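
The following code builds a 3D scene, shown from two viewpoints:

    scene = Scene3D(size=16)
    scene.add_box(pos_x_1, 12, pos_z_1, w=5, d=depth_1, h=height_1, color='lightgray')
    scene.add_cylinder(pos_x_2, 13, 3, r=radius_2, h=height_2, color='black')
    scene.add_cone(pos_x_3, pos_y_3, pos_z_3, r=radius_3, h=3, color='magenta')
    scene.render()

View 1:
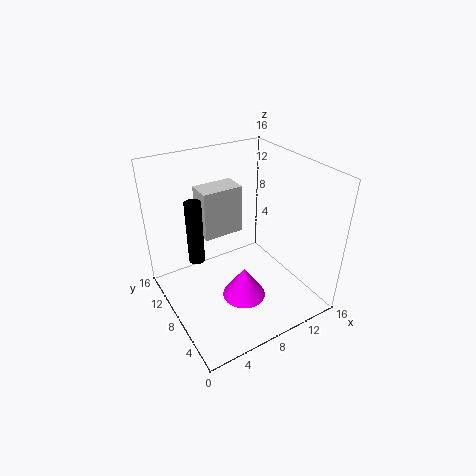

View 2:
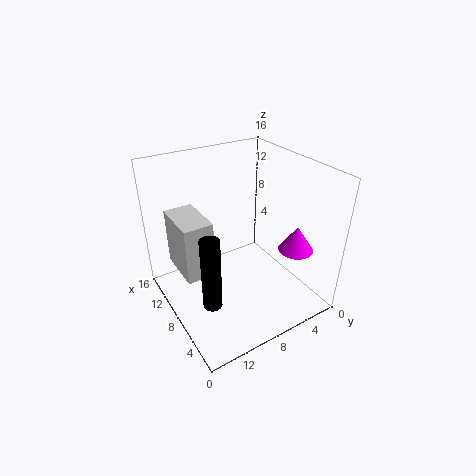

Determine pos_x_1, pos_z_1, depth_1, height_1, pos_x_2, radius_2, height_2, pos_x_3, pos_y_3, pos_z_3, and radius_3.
pos_x_1 = 6; pos_z_1 = 6; depth_1 = 3; height_1 = 6; pos_x_2 = 5; radius_2 = 1; height_2 = 8; pos_x_3 = 5; pos_y_3 = 2; pos_z_3 = 6; radius_3 = 2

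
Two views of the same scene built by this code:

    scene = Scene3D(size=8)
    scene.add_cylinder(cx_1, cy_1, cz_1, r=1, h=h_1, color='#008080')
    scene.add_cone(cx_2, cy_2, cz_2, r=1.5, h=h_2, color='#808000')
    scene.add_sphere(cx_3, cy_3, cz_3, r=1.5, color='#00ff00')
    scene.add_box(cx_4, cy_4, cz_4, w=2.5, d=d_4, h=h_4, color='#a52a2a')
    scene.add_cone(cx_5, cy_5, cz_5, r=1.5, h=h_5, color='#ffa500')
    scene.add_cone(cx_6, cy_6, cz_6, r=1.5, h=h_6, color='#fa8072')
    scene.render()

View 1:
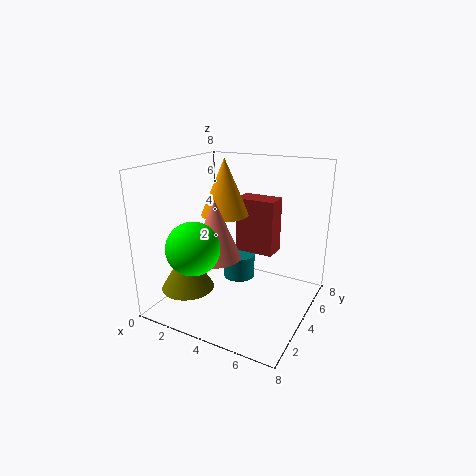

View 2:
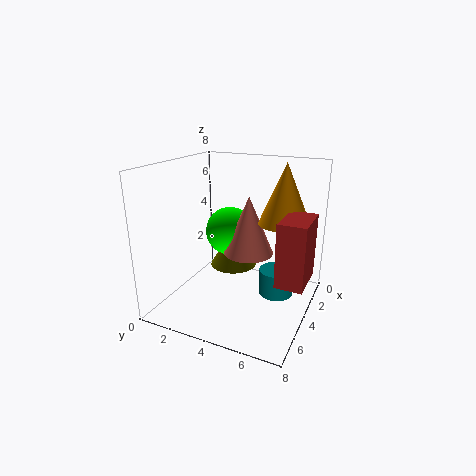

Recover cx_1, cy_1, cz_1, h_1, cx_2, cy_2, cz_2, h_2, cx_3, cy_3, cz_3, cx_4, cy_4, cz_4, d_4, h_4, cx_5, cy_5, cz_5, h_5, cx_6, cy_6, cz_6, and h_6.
cx_1 = 3
cy_1 = 6
cz_1 = 0.5
h_1 = 1.5
cx_2 = 1.5
cy_2 = 2.5
cz_2 = 1
h_2 = 2.5
cx_3 = 2
cy_3 = 2.5
cz_3 = 3.5
cx_4 = 2.5
cy_4 = 6.5
cz_4 = 2
d_4 = 1.5
h_4 = 3.5
cx_5 = 2
cy_5 = 6
cz_5 = 4.5
h_5 = 3.5
cx_6 = 2.5
cy_6 = 4
cz_6 = 2.5
h_6 = 3.5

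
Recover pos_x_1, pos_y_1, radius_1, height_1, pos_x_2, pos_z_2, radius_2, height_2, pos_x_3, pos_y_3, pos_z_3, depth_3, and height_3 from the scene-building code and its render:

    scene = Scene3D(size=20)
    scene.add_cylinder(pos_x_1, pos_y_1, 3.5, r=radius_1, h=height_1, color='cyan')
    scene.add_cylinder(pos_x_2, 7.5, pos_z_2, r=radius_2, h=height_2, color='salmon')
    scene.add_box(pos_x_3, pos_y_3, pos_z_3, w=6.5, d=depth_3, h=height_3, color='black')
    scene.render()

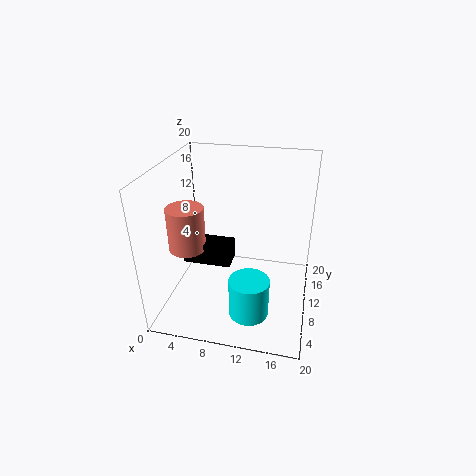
pos_x_1 = 13, pos_y_1 = 3, radius_1 = 2.5, height_1 = 5, pos_x_2 = 3.5, pos_z_2 = 9, radius_2 = 2.5, height_2 = 6, pos_x_3 = 3, pos_y_3 = 7, pos_z_3 = 7, depth_3 = 3, height_3 = 3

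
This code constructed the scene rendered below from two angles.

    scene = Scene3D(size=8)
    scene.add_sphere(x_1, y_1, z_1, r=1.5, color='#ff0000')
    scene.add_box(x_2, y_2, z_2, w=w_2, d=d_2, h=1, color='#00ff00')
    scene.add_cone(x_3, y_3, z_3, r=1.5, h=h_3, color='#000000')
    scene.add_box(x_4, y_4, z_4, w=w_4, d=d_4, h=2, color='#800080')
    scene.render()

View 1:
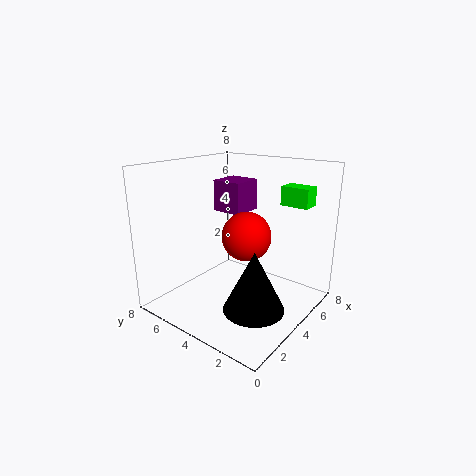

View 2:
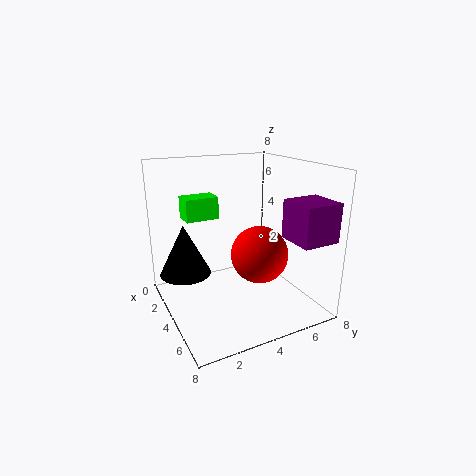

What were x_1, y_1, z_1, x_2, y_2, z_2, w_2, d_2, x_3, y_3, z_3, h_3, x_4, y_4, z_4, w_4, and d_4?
x_1 = 5.5; y_1 = 4.5; z_1 = 3.5; x_2 = 5; y_2 = 0.5; z_2 = 6; w_2 = 1; d_2 = 1.5; x_3 = 2; y_3 = 1.5; z_3 = 1.5; h_3 = 3; x_4 = 6; y_4 = 5.5; z_4 = 4.5; w_4 = 2; d_4 = 2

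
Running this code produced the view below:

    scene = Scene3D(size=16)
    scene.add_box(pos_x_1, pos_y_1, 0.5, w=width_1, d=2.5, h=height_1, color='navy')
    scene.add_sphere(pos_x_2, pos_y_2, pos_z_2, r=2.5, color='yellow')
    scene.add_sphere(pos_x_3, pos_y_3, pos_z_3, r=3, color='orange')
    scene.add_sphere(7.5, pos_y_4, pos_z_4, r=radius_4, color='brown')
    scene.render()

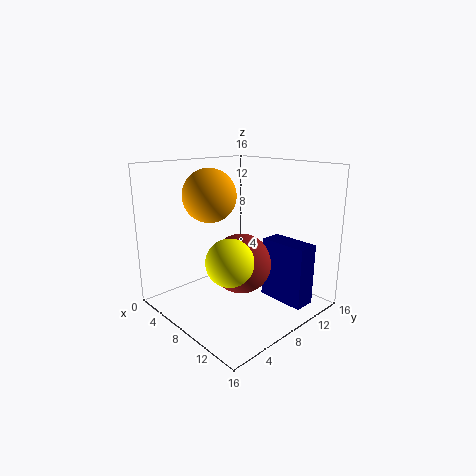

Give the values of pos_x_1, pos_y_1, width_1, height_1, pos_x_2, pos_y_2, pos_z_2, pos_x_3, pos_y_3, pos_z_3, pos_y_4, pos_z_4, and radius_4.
pos_x_1 = 9, pos_y_1 = 11, width_1 = 5.5, height_1 = 7, pos_x_2 = 10, pos_y_2 = 5, pos_z_2 = 6.5, pos_x_3 = 5, pos_y_3 = 6.5, pos_z_3 = 12.5, pos_y_4 = 9, pos_z_4 = 4.5, radius_4 = 3.5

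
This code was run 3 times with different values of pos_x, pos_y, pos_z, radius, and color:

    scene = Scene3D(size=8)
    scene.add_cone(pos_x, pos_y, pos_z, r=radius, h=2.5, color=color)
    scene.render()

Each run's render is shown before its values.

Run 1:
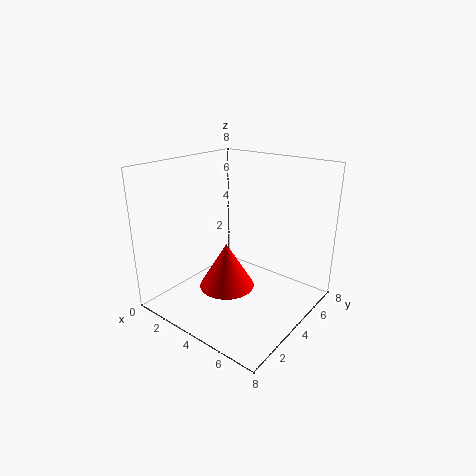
pos_x = 4, pos_y = 3, pos_z = 1.5, radius = 1.5, color = 'red'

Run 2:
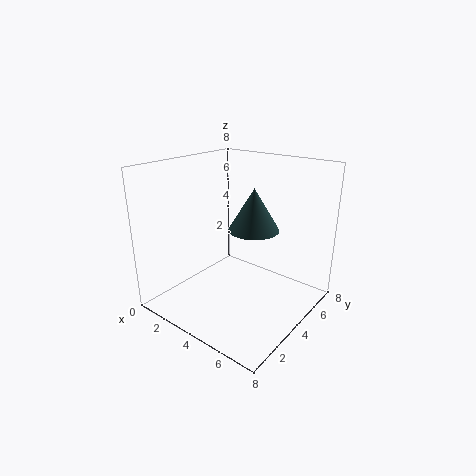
pos_x = 4, pos_y = 5.5, pos_z = 4, radius = 1.5, color = 'darkslategray'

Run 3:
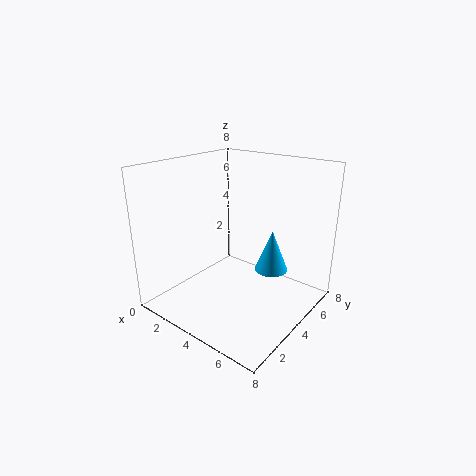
pos_x = 5, pos_y = 6, pos_z = 1.5, radius = 1, color = 'deepskyblue'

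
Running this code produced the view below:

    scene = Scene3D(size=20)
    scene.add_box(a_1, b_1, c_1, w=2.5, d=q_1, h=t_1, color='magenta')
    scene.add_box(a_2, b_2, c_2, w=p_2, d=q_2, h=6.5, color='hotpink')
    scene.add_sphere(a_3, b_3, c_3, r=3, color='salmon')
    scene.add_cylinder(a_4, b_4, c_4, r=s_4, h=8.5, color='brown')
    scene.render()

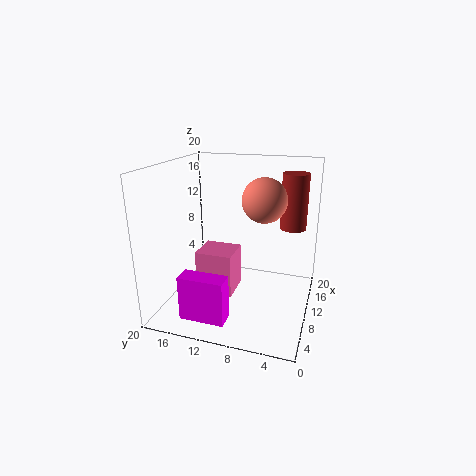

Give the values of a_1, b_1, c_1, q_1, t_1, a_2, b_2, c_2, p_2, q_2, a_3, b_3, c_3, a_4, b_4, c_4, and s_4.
a_1 = 2; b_1 = 9.5; c_1 = 1; q_1 = 6; t_1 = 6; a_2 = 9.5; b_2 = 11; c_2 = 0.5; p_2 = 5; q_2 = 5.5; a_3 = 10.5; b_3 = 6.5; c_3 = 15.5; a_4 = 17.5; b_4 = 3.5; c_4 = 9.5; s_4 = 2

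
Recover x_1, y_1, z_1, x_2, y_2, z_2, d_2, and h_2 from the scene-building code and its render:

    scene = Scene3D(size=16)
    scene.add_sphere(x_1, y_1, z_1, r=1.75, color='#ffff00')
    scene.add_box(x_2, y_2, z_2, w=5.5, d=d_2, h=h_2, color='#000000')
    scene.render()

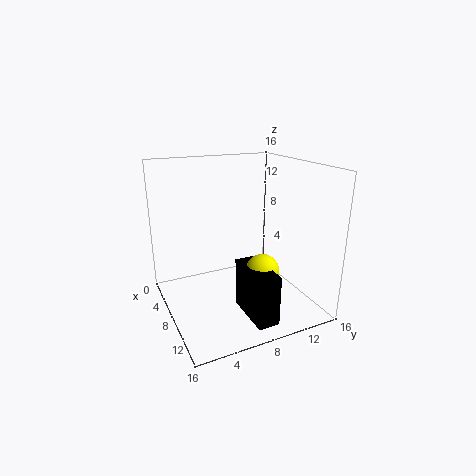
x_1 = 12.25
y_1 = 8.75
z_1 = 5.75
x_2 = 10
y_2 = 6.75
z_2 = 1.25
d_2 = 2.25
h_2 = 5.25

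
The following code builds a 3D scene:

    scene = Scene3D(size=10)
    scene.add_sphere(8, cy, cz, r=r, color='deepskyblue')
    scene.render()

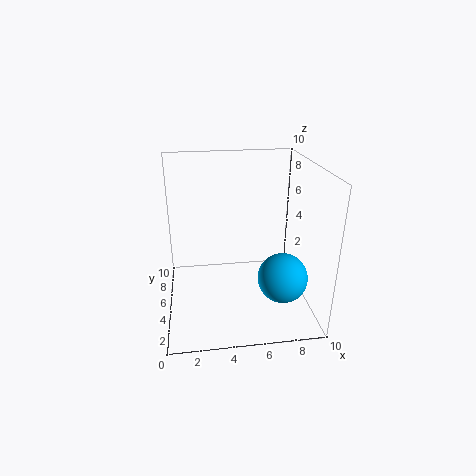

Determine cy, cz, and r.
cy = 3.75, cz = 2.25, r = 1.75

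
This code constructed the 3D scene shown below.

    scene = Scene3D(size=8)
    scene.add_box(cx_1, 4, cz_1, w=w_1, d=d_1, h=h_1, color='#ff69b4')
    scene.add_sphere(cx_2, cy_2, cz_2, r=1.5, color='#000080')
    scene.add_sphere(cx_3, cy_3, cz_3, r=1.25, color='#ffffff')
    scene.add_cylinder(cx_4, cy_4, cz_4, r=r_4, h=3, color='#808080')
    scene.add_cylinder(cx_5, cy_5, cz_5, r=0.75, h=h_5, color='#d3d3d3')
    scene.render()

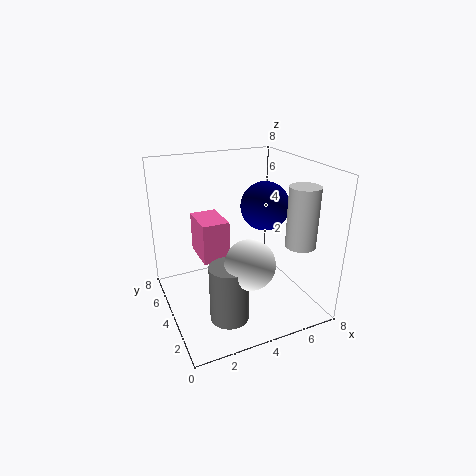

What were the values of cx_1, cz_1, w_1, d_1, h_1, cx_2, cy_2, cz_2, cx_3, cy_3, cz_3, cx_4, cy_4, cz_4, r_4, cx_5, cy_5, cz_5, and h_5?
cx_1 = 2
cz_1 = 2.75
w_1 = 1.5
d_1 = 2.25
h_1 = 2.25
cx_2 = 6.5
cy_2 = 5.5
cz_2 = 5
cx_3 = 3.5
cy_3 = 1.5
cz_3 = 3.75
cx_4 = 2.5
cy_4 = 1.75
cz_4 = 0.75
r_4 = 1
cx_5 = 6
cy_5 = 1
cz_5 = 4.5
h_5 = 3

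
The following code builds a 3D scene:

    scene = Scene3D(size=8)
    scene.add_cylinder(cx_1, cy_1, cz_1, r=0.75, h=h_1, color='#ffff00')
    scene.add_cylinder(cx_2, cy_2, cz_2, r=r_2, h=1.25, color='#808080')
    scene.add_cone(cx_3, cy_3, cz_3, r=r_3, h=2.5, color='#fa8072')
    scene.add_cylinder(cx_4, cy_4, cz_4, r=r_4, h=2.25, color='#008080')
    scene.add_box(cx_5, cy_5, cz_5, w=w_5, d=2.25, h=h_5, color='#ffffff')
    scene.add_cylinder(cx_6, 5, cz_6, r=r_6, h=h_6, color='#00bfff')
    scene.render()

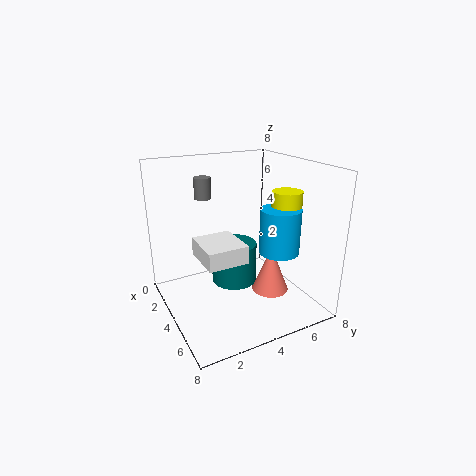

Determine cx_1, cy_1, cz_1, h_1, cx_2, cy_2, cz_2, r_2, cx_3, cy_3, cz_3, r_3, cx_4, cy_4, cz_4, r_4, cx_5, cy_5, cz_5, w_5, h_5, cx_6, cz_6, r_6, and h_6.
cx_1 = 6.25, cy_1 = 5.5, cz_1 = 4.25, h_1 = 2.75, cx_2 = 1.5, cy_2 = 3, cz_2 = 5.75, r_2 = 0.5, cx_3 = 5.5, cy_3 = 5.25, cz_3 = 1.25, r_3 = 1, cx_4 = 4, cy_4 = 3.75, cz_4 = 1.5, r_4 = 1.25, cx_5 = 2.75, cy_5 = 1.75, cz_5 = 3, w_5 = 2.5, h_5 = 1, cx_6 = 6.5, cz_6 = 4, r_6 = 1, h_6 = 2.25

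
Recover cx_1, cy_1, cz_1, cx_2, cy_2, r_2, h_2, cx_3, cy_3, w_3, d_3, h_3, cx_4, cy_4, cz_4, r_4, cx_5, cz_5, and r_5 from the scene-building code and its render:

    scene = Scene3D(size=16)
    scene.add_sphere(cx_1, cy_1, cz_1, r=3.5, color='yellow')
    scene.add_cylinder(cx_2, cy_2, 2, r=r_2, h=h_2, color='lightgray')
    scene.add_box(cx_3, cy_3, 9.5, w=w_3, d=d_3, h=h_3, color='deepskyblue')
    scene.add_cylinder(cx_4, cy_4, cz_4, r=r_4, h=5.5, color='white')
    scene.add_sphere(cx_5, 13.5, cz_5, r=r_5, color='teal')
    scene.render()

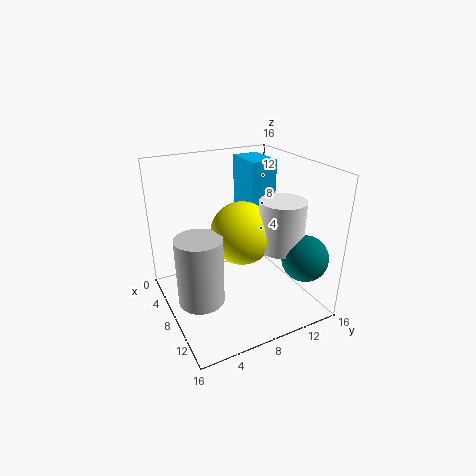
cx_1 = 8, cy_1 = 8.5, cz_1 = 8.5, cx_2 = 9, cy_2 = 3, r_2 = 2.5, h_2 = 7.5, cx_3 = 3, cy_3 = 10, w_3 = 4.5, d_3 = 3, h_3 = 6.5, cx_4 = 10.5, cy_4 = 12, cz_4 = 7, r_4 = 2.5, cx_5 = 13, cz_5 = 6.5, r_5 = 2.5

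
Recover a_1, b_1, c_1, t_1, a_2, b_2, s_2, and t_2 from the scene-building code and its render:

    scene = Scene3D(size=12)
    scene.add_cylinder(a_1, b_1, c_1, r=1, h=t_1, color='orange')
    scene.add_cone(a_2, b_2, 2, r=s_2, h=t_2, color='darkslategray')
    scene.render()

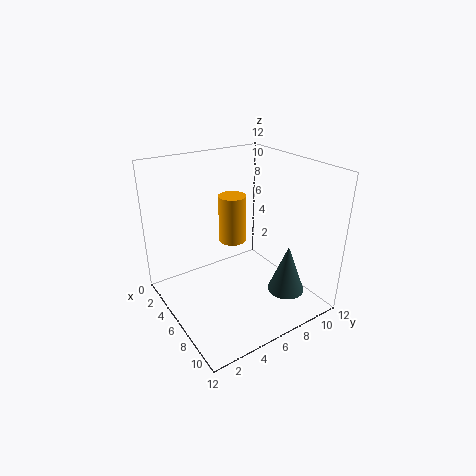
a_1 = 7.5; b_1 = 4.5; c_1 = 7; t_1 = 3.5; a_2 = 9.5; b_2 = 8.5; s_2 = 1.5; t_2 = 4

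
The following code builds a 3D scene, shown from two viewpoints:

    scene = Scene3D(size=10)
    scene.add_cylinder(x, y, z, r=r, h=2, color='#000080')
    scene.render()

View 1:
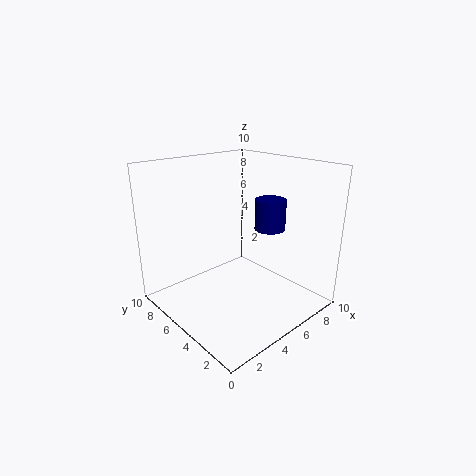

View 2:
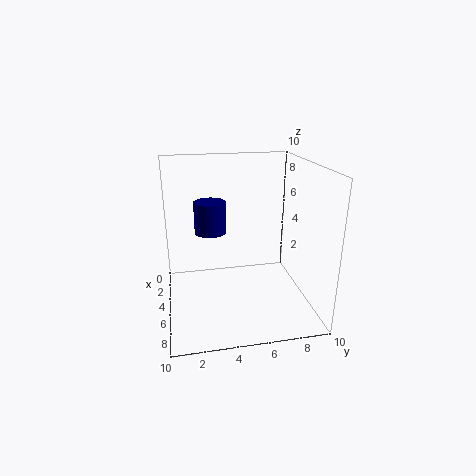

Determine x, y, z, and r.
x = 6
y = 3
z = 6
r = 1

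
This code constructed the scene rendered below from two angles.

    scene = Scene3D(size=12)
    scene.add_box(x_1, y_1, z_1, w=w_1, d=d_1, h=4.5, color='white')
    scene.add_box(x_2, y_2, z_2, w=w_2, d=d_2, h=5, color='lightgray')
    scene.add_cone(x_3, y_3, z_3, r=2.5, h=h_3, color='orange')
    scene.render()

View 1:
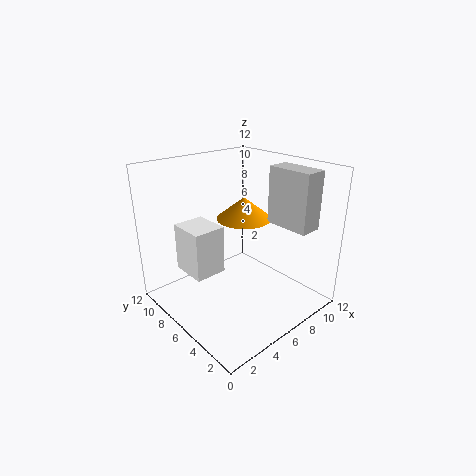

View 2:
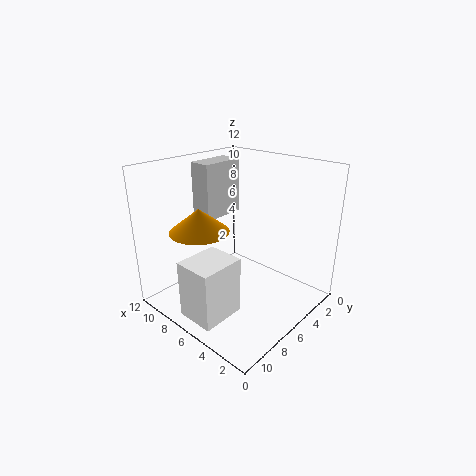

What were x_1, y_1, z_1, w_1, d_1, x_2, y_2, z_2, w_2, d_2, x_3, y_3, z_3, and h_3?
x_1 = 3.5; y_1 = 8.5; z_1 = 1.5; w_1 = 3; d_1 = 3.5; x_2 = 9.5; y_2 = 2; z_2 = 6.5; w_2 = 2; d_2 = 4; x_3 = 8.5; y_3 = 8; z_3 = 6.5; h_3 = 2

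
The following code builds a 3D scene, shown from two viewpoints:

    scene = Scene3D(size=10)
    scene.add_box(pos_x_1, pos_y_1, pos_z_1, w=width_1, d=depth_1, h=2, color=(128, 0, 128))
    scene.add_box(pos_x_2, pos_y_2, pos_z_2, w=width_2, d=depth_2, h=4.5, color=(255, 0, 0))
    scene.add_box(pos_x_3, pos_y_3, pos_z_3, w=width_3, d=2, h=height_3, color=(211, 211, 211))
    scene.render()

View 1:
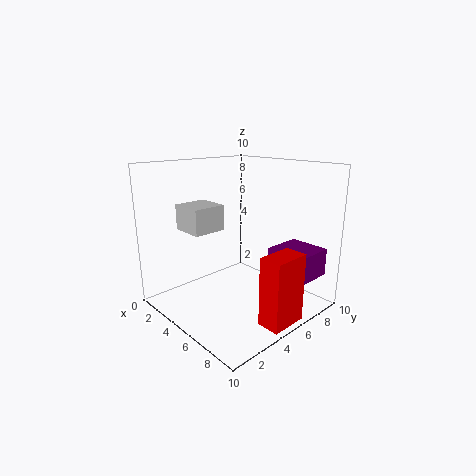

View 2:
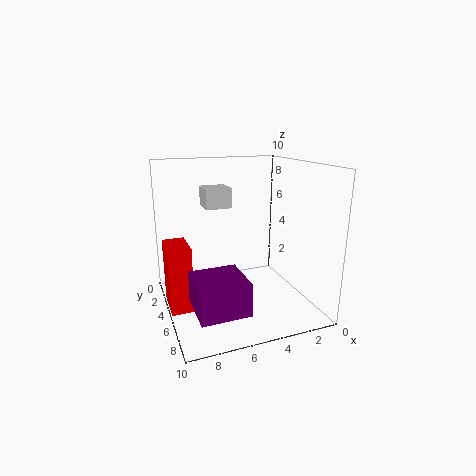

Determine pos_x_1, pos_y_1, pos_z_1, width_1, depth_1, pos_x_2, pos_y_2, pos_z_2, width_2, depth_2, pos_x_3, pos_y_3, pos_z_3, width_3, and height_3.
pos_x_1 = 6; pos_y_1 = 7; pos_z_1 = 2; width_1 = 3; depth_1 = 3; pos_x_2 = 8.5; pos_y_2 = 3.5; pos_z_2 = 0.5; width_2 = 1.5; depth_2 = 2.5; pos_x_3 = 4.5; pos_y_3 = 0.5; pos_z_3 = 6.5; width_3 = 2; height_3 = 1.5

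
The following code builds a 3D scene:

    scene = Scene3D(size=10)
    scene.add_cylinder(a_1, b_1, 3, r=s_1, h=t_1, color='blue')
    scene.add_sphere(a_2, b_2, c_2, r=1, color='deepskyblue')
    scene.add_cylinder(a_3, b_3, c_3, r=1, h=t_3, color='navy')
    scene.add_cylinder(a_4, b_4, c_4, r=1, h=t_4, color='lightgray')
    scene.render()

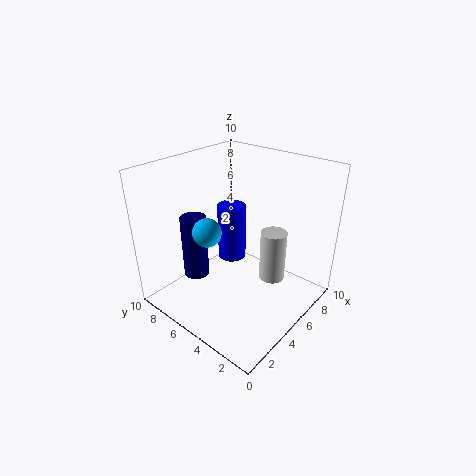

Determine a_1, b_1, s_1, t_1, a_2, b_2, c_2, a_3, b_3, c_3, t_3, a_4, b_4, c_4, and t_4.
a_1 = 5.5, b_1 = 6, s_1 = 1, t_1 = 4, a_2 = 3.5, b_2 = 6.5, c_2 = 5.5, a_3 = 4.5, b_3 = 9, c_3 = 0.5, t_3 = 5, a_4 = 8, b_4 = 4, c_4 = 0.5, t_4 = 4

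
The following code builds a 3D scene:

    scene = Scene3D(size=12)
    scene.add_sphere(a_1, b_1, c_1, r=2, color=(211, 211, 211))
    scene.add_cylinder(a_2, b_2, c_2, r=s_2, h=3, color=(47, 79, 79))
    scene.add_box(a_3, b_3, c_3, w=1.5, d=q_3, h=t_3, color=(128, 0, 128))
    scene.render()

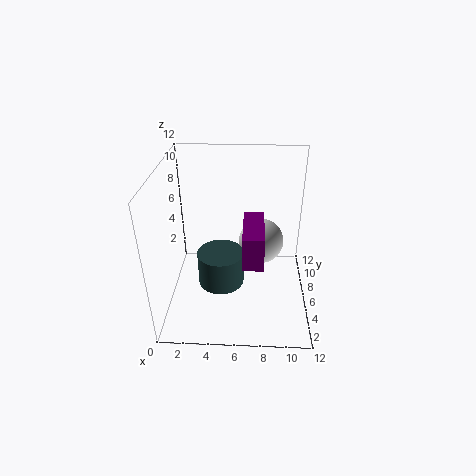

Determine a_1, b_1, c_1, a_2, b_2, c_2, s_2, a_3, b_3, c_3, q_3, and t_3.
a_1 = 8
b_1 = 8
c_1 = 4.5
a_2 = 4.5
b_2 = 6
c_2 = 1.5
s_2 = 2
a_3 = 6.5
b_3 = 1
c_3 = 6.5
q_3 = 4
t_3 = 2.5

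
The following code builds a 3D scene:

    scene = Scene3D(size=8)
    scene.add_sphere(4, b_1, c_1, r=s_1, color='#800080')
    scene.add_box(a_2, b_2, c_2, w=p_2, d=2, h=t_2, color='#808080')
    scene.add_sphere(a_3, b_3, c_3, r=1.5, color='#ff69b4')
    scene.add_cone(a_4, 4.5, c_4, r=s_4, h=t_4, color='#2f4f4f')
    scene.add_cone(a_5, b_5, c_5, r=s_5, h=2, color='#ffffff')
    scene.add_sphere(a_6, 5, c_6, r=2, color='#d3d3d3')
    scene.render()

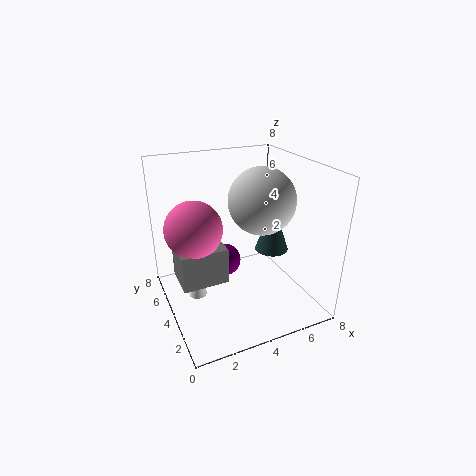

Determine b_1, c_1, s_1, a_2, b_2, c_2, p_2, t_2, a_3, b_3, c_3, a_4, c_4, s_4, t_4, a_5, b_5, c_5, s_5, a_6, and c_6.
b_1 = 6
c_1 = 1.5
s_1 = 1
a_2 = 0.5
b_2 = 3
c_2 = 2
p_2 = 2.5
t_2 = 2
a_3 = 1.5
b_3 = 4
c_3 = 5
a_4 = 6.5
c_4 = 2.5
s_4 = 1
t_4 = 3
a_5 = 1.5
b_5 = 4
c_5 = 1
s_5 = 0.5
a_6 = 6
c_6 = 5.5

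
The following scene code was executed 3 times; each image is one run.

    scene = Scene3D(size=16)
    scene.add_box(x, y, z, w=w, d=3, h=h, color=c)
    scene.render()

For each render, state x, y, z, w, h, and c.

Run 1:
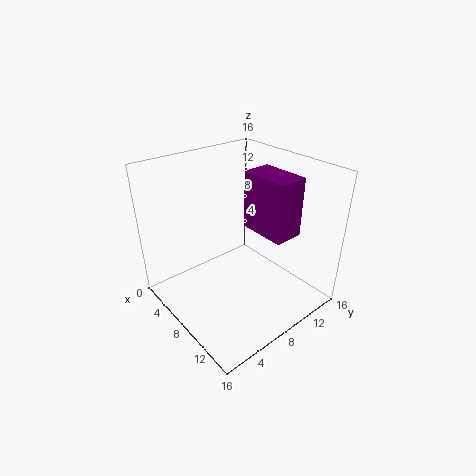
x = 9, y = 8, z = 10, w = 5, h = 6, c = 'purple'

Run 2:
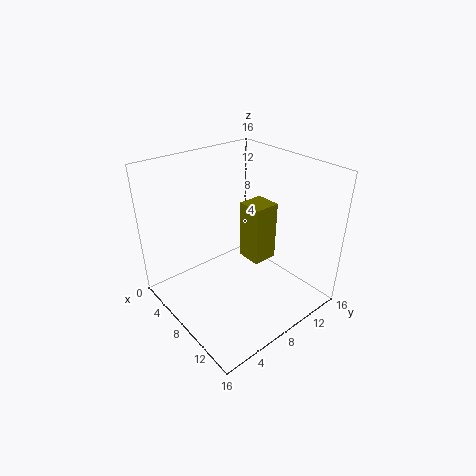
x = 6, y = 10, z = 4, w = 3, h = 7, c = 'olive'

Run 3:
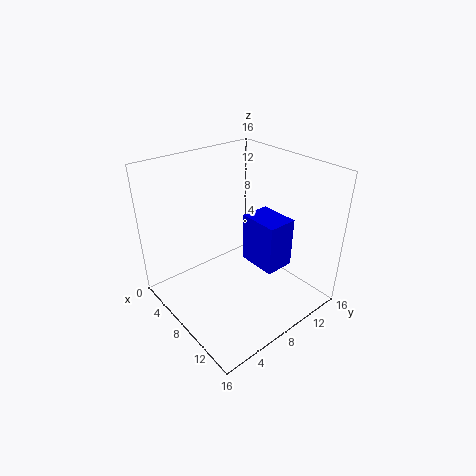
x = 10, y = 7, z = 7, w = 4, h = 5, c = 'blue'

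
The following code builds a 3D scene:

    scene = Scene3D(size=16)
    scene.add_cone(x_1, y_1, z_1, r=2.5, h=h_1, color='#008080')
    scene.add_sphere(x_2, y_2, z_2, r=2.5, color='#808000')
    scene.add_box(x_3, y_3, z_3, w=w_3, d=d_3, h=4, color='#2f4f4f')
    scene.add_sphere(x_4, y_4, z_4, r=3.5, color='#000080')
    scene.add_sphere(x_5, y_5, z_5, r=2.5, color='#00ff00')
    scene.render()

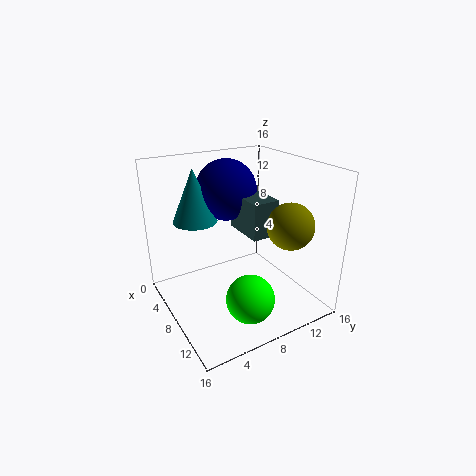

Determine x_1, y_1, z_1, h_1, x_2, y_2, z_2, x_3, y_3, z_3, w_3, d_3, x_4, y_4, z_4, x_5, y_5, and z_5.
x_1 = 4.5
y_1 = 4.5
z_1 = 9.5
h_1 = 6
x_2 = 12
y_2 = 12
z_2 = 10
x_3 = 5.5
y_3 = 8.5
z_3 = 8.5
w_3 = 5
d_3 = 3
x_4 = 4.5
y_4 = 8.5
z_4 = 12.5
x_5 = 13
y_5 = 6.5
z_5 = 3.5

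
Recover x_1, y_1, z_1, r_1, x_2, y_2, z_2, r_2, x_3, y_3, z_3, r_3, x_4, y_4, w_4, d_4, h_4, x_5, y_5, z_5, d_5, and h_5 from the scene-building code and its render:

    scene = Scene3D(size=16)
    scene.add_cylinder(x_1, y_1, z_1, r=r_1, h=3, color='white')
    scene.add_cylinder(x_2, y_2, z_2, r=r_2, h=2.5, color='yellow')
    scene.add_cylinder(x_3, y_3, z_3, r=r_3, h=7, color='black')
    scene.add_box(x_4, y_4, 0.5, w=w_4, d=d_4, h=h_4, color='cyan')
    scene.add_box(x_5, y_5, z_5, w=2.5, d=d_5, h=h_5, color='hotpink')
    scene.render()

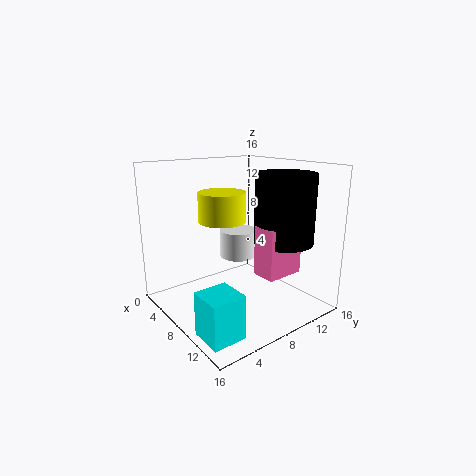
x_1 = 8
y_1 = 8
z_1 = 6
r_1 = 2
x_2 = 13
y_2 = 2.5
z_2 = 12
r_2 = 2
x_3 = 13
y_3 = 10
z_3 = 8.5
r_3 = 3
x_4 = 11
y_4 = 0.5
w_4 = 3.5
d_4 = 3.5
h_4 = 4.5
x_5 = 12
y_5 = 7
z_5 = 5.5
d_5 = 4
h_5 = 5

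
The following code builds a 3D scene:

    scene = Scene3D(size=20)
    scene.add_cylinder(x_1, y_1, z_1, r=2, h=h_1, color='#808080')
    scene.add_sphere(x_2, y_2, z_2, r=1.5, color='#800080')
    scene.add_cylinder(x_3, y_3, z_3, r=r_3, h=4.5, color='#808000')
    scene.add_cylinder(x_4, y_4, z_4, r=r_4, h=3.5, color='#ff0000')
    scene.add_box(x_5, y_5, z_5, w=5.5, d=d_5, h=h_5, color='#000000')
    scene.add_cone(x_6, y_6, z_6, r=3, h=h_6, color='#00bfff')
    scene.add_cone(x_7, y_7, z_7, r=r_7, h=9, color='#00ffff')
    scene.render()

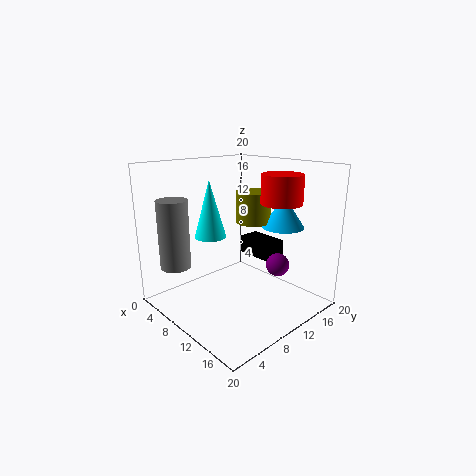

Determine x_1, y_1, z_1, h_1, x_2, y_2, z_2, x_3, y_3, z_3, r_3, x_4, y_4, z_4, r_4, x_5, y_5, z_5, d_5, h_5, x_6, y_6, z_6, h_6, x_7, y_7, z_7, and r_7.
x_1 = 6.5
y_1 = 2
z_1 = 7
h_1 = 9
x_2 = 16
y_2 = 11.5
z_2 = 7.5
x_3 = 9.5
y_3 = 13.5
z_3 = 11.5
r_3 = 2.5
x_4 = 17
y_4 = 10.5
z_4 = 16
r_4 = 2.5
x_5 = 8.5
y_5 = 12
z_5 = 7
d_5 = 3
h_5 = 2.5
x_6 = 13
y_6 = 16
z_6 = 11
h_6 = 4.5
x_7 = 2.5
y_7 = 11
z_7 = 8
r_7 = 2.5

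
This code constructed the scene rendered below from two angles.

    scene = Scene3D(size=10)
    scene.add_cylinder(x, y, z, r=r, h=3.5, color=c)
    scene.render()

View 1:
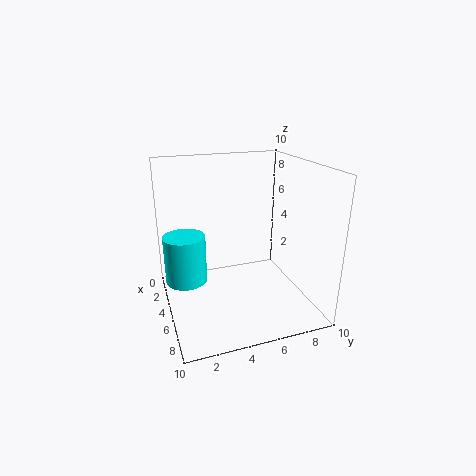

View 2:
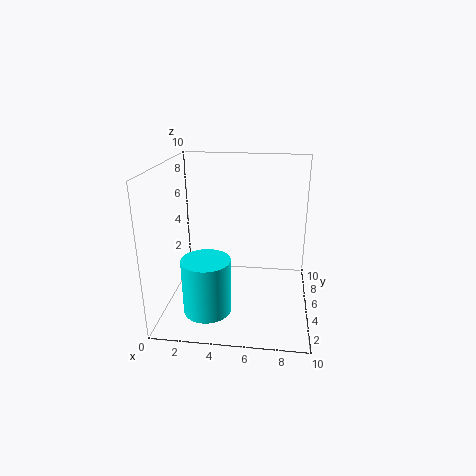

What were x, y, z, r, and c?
x = 3.5, y = 1.5, z = 1.5, r = 1.5, c = 'cyan'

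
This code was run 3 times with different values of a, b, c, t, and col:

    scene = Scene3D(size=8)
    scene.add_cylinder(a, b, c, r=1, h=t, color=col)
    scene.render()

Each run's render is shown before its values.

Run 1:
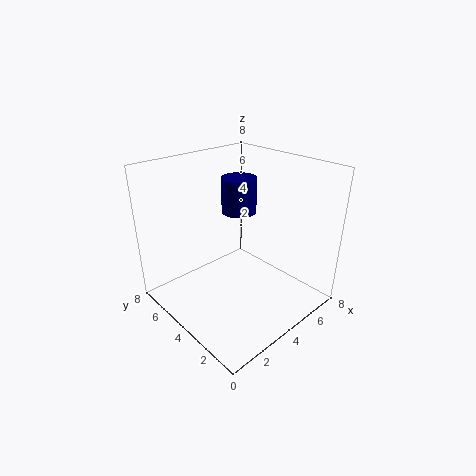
a = 5
b = 5
c = 5
t = 2
col = 'navy'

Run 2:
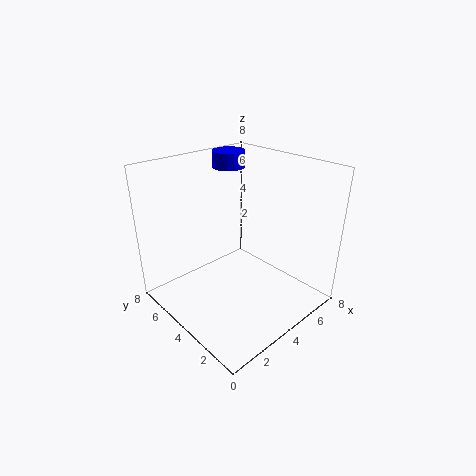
a = 6
b = 7
c = 7
t = 1
col = 'blue'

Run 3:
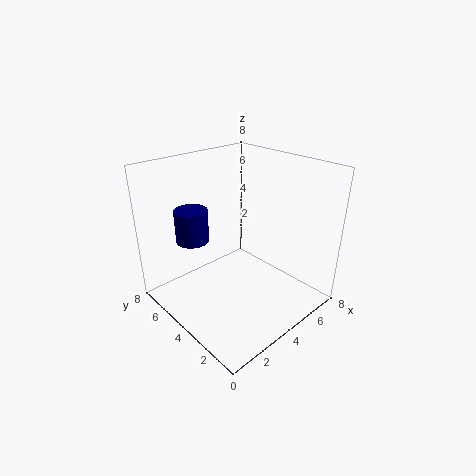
a = 3
b = 7
c = 3
t = 2
col = 'navy'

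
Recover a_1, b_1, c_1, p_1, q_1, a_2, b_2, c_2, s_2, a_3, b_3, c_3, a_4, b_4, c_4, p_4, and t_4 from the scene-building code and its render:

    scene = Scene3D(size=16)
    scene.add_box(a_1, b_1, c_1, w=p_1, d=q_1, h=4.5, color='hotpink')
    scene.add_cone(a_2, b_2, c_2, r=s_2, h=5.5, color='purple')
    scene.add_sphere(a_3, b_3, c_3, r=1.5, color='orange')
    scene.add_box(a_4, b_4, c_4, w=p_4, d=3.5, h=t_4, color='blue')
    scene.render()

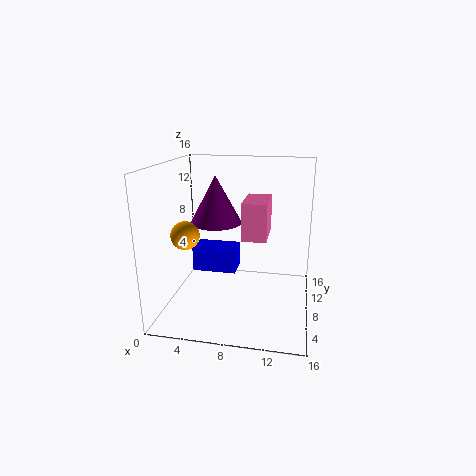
a_1 = 8, b_1 = 9.5, c_1 = 7, p_1 = 3, q_1 = 5.5, a_2 = 5, b_2 = 10, c_2 = 9, s_2 = 3, a_3 = 3, b_3 = 5, c_3 = 9, a_4 = 1.5, b_4 = 11, c_4 = 2, p_4 = 5.5, t_4 = 3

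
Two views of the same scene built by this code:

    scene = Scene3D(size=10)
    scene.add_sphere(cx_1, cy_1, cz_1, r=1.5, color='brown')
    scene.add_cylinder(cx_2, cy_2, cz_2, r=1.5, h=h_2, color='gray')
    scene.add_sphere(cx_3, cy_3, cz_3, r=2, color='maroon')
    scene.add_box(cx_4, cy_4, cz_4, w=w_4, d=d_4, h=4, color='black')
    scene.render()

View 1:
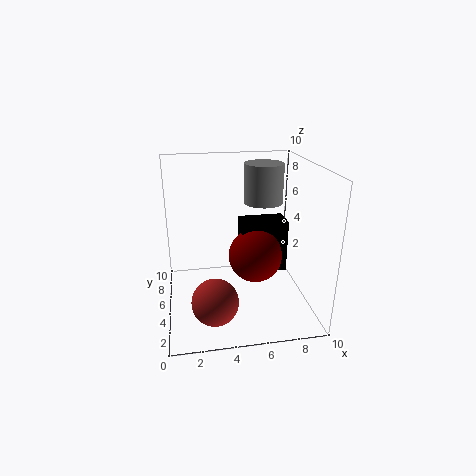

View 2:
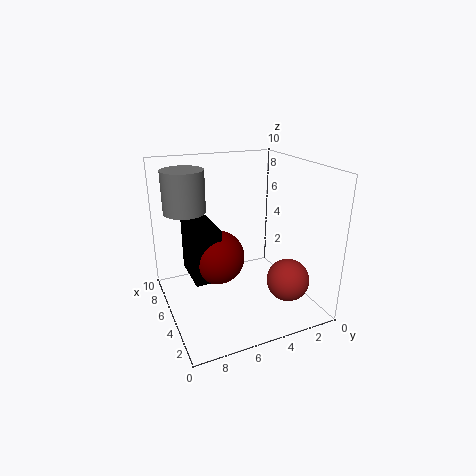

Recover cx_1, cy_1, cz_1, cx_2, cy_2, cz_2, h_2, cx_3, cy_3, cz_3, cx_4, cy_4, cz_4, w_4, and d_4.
cx_1 = 3, cy_1 = 2, cz_1 = 2, cx_2 = 7.5, cy_2 = 8, cz_2 = 6.5, h_2 = 3, cx_3 = 6.5, cy_3 = 6, cz_3 = 3, cx_4 = 5.5, cy_4 = 6, cz_4 = 1.5, w_4 = 3.5, d_4 = 2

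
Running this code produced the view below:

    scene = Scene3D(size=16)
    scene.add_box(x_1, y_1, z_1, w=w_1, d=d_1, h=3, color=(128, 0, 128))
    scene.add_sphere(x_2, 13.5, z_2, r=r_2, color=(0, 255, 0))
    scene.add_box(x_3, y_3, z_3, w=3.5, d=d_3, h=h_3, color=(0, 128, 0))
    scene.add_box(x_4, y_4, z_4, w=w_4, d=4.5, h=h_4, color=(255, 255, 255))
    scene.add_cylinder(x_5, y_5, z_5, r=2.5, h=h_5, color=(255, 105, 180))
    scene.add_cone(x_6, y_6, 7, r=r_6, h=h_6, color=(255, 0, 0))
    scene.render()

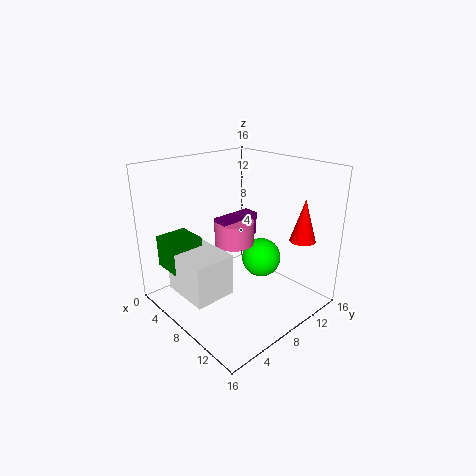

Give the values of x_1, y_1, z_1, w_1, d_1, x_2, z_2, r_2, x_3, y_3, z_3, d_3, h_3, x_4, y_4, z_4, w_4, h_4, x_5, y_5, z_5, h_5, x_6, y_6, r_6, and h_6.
x_1 = 2.5
y_1 = 9
z_1 = 5.5
w_1 = 2
d_1 = 5.5
x_2 = 6.5
z_2 = 3
r_2 = 2.5
x_3 = 2.5
y_3 = 1
z_3 = 5
d_3 = 3.5
h_3 = 3.5
x_4 = 4.5
y_4 = 1
z_4 = 3
w_4 = 5.5
h_4 = 4.5
x_5 = 4
y_5 = 11
z_5 = 5
h_5 = 3
x_6 = 12
y_6 = 14.5
r_6 = 1.5
h_6 = 5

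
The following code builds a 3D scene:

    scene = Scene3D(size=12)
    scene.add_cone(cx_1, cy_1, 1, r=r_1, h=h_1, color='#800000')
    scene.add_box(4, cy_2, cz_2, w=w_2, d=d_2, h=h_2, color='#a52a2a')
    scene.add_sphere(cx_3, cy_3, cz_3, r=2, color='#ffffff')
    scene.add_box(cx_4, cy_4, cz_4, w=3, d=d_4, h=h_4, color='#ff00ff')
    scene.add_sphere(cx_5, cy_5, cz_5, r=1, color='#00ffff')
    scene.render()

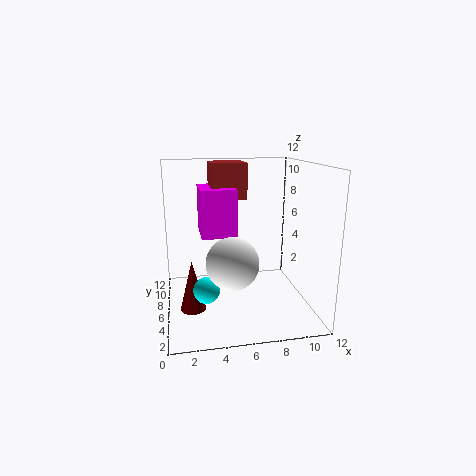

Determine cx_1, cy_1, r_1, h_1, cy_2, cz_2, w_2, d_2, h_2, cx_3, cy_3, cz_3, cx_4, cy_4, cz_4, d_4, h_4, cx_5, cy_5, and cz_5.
cx_1 = 2
cy_1 = 4
r_1 = 1
h_1 = 4
cy_2 = 7
cz_2 = 9
w_2 = 3
d_2 = 3
h_2 = 3
cx_3 = 5
cy_3 = 3
cz_3 = 5
cx_4 = 3
cy_4 = 6
cz_4 = 6
d_4 = 4
h_4 = 4
cx_5 = 3
cy_5 = 3
cz_5 = 3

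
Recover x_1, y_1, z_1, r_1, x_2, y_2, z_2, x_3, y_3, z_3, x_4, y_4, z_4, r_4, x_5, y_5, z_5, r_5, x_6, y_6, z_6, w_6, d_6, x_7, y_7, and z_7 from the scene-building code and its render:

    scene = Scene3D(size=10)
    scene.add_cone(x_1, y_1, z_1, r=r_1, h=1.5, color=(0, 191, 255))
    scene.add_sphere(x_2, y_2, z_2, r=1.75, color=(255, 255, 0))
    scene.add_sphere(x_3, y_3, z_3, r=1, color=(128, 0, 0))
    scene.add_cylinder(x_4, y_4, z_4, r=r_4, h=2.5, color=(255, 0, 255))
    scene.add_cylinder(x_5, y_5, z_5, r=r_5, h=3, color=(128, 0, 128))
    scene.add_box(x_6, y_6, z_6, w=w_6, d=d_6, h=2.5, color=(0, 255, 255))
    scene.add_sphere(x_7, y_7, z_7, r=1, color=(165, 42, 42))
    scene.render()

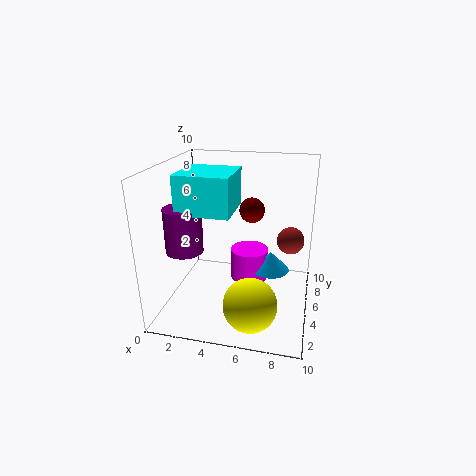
x_1 = 7
y_1 = 7.75
z_1 = 1.25
r_1 = 1.5
x_2 = 6.5
y_2 = 2
z_2 = 1.75
x_3 = 5.25
y_3 = 8.75
z_3 = 5.75
x_4 = 5.25
y_4 = 8
z_4 = 0.25
r_4 = 1.5
x_5 = 1.75
y_5 = 3.25
z_5 = 4.5
r_5 = 1.25
x_6 = 1.5
y_6 = 2.5
z_6 = 7.25
w_6 = 3.5
d_6 = 3.5
x_7 = 8.5
y_7 = 7
z_7 = 4.25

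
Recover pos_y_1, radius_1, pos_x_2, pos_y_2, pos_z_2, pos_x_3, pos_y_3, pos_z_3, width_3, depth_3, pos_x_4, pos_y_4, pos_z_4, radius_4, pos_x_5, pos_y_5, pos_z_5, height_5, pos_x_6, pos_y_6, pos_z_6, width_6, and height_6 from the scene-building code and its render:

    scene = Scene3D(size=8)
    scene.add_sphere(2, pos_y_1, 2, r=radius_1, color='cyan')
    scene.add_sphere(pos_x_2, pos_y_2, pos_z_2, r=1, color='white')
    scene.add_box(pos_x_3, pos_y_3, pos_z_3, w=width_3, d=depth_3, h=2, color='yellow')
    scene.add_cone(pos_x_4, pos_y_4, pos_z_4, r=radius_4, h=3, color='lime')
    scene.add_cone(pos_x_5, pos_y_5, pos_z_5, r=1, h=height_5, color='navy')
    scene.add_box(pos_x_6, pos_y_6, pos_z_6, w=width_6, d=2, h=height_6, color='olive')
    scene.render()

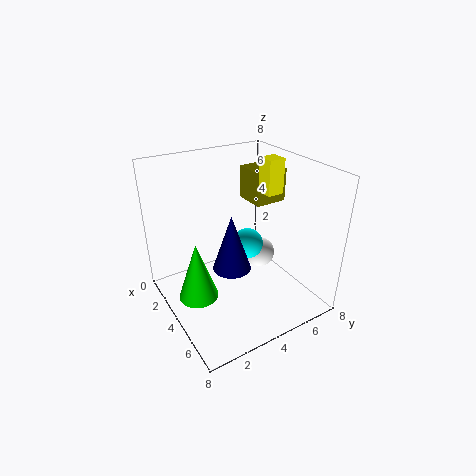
pos_y_1 = 6, radius_1 = 1, pos_x_2 = 2, pos_y_2 = 7, pos_z_2 = 1, pos_x_3 = 3, pos_y_3 = 6, pos_z_3 = 6, width_3 = 1, depth_3 = 1, pos_x_4 = 5, pos_y_4 = 1, pos_z_4 = 2, radius_4 = 1, pos_x_5 = 5, pos_y_5 = 3, pos_z_5 = 3, height_5 = 3, pos_x_6 = 1, pos_y_6 = 6, pos_z_6 = 5, width_6 = 2, height_6 = 2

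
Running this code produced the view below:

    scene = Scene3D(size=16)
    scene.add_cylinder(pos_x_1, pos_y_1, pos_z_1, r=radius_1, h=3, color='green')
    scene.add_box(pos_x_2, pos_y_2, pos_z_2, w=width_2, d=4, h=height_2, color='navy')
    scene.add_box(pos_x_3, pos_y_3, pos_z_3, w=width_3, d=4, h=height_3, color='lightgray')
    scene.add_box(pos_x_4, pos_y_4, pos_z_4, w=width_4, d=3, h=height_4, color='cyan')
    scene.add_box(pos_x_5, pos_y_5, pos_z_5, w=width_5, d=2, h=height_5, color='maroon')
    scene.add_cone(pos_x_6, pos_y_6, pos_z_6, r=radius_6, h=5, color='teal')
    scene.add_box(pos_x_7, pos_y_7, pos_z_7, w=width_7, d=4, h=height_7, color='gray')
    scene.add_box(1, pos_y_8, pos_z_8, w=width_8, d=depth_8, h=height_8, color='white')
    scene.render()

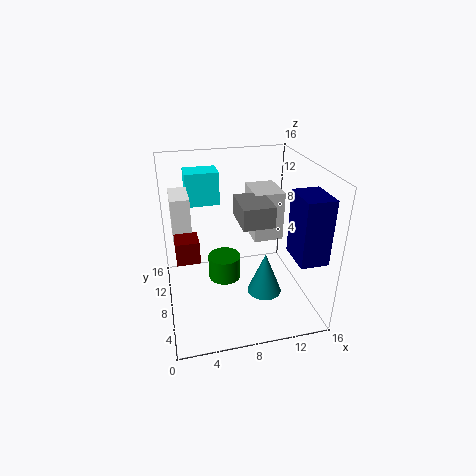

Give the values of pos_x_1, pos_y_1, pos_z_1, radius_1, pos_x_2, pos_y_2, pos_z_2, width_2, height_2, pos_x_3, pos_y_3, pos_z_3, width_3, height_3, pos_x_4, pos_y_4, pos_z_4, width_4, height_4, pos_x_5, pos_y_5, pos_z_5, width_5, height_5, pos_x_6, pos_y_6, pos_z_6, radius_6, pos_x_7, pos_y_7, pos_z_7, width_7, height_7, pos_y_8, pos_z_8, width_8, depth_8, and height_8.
pos_x_1 = 7; pos_y_1 = 11; pos_z_1 = 1; radius_1 = 2; pos_x_2 = 13; pos_y_2 = 2; pos_z_2 = 7; width_2 = 3; height_2 = 7; pos_x_3 = 9; pos_y_3 = 5; pos_z_3 = 9; width_3 = 3; height_3 = 5; pos_x_4 = 3; pos_y_4 = 13; pos_z_4 = 10; width_4 = 4; height_4 = 4; pos_x_5 = 1; pos_y_5 = 1; pos_z_5 = 10; width_5 = 2; height_5 = 2; pos_x_6 = 11; pos_y_6 = 7; pos_z_6 = 1; radius_6 = 2; pos_x_7 = 7; pos_y_7 = 2; pos_z_7 = 12; width_7 = 3; height_7 = 2; pos_y_8 = 8; pos_z_8 = 8; width_8 = 2; depth_8 = 4; height_8 = 5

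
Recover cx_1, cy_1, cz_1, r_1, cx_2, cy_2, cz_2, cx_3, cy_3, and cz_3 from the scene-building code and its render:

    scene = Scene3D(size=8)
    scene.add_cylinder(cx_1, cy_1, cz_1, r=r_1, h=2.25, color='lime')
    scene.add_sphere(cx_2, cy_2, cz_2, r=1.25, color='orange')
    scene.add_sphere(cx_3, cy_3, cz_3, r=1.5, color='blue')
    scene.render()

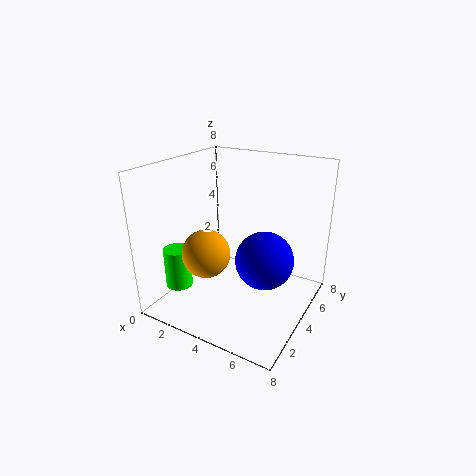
cx_1 = 1.25; cy_1 = 2; cz_1 = 1.25; r_1 = 0.75; cx_2 = 3.25; cy_2 = 2; cz_2 = 3.75; cx_3 = 6; cy_3 = 3.25; cz_3 = 3.5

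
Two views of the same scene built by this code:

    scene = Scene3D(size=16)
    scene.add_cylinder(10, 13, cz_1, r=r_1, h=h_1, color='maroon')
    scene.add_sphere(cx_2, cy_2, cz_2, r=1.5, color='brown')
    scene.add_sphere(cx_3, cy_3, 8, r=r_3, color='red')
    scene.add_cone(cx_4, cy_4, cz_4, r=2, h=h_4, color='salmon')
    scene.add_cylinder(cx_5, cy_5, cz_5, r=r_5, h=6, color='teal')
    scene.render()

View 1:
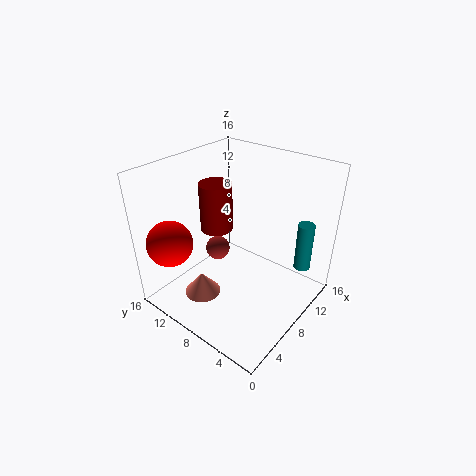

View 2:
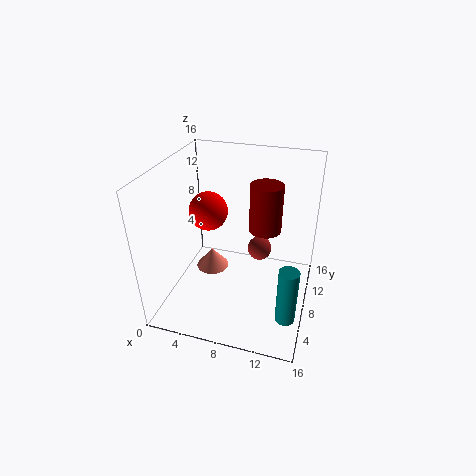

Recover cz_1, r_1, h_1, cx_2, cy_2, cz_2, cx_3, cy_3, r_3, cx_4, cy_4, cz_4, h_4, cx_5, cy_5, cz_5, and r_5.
cz_1 = 6.5
r_1 = 2
h_1 = 6
cx_2 = 9.5
cy_2 = 12.5
cz_2 = 4
cx_3 = 2.5
cy_3 = 13
r_3 = 2.5
cx_4 = 4
cy_4 = 10
cz_4 = 2
h_4 = 2.5
cx_5 = 14.5
cy_5 = 3
cz_5 = 2.5
r_5 = 1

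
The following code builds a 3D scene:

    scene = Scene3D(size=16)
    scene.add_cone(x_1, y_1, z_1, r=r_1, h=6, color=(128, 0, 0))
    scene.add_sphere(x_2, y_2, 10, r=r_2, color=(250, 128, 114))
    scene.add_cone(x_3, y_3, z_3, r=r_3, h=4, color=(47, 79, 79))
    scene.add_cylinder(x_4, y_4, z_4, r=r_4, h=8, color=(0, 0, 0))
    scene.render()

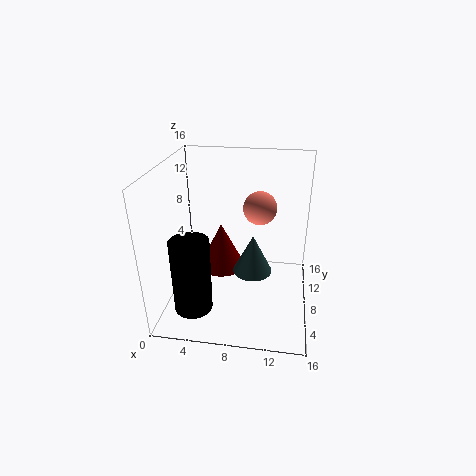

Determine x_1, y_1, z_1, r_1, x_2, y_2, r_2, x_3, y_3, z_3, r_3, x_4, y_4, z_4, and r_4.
x_1 = 5
y_1 = 13
z_1 = 1
r_1 = 3
x_2 = 10
y_2 = 12
r_2 = 2
x_3 = 10
y_3 = 5
z_3 = 6
r_3 = 2
x_4 = 4
y_4 = 3
z_4 = 2
r_4 = 2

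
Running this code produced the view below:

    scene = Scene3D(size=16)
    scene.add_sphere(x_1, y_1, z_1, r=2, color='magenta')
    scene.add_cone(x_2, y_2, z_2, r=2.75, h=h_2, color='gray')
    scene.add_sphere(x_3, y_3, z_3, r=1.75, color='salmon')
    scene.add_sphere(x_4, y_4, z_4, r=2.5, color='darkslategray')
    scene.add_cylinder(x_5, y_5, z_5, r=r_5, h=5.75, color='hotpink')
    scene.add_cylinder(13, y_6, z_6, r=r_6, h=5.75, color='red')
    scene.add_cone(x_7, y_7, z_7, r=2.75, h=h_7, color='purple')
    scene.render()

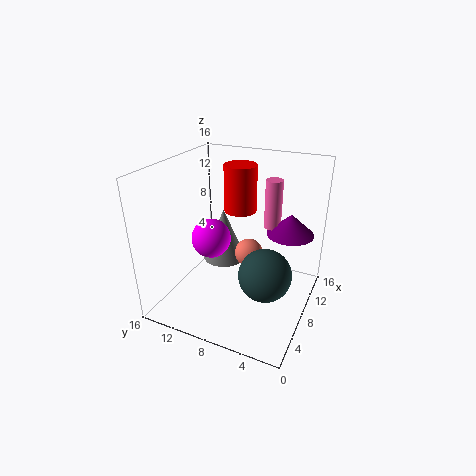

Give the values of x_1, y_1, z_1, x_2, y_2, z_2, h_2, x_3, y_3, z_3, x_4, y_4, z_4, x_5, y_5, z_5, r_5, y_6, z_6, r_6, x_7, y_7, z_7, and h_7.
x_1 = 4.75
y_1 = 9.5
z_1 = 9.25
x_2 = 12.25
y_2 = 12
z_2 = 2.25
h_2 = 6.75
x_3 = 11.75
y_3 = 8.25
z_3 = 4
x_4 = 3.25
y_4 = 3
z_4 = 7.5
x_5 = 12.25
y_5 = 5.5
z_5 = 8
r_5 = 1
y_6 = 10
z_6 = 9
r_6 = 2
x_7 = 12.25
y_7 = 3.25
z_7 = 7.5
h_7 = 2.5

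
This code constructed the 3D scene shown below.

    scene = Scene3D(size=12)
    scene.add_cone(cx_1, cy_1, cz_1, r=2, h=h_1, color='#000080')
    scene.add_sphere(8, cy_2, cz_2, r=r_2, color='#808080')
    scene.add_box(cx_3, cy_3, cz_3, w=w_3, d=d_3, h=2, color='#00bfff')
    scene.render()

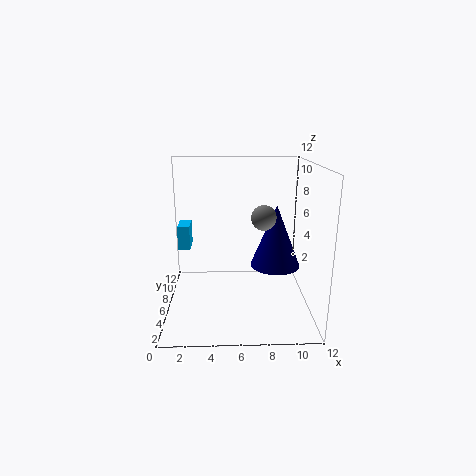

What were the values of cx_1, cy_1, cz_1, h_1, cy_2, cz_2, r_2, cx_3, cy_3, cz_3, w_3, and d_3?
cx_1 = 9; cy_1 = 5; cz_1 = 4; h_1 = 5; cy_2 = 5; cz_2 = 8; r_2 = 1; cx_3 = 1; cy_3 = 6; cz_3 = 5; w_3 = 1; d_3 = 2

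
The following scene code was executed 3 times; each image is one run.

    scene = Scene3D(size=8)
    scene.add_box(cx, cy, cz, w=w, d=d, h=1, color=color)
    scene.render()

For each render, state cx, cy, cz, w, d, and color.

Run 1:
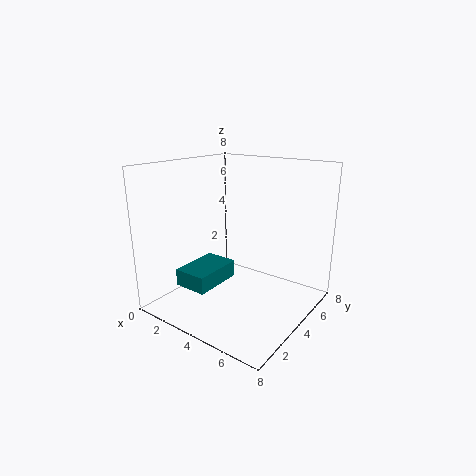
cx = 1, cy = 2, cz = 1, w = 2, d = 3, color = 'teal'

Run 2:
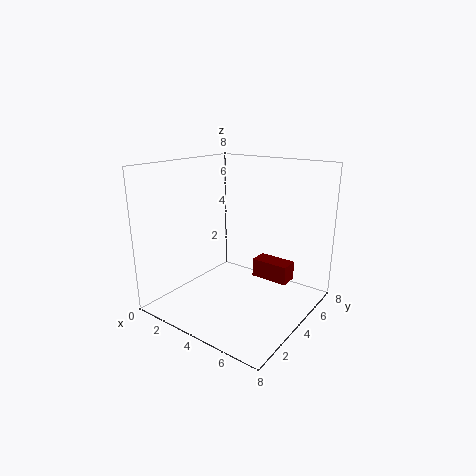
cx = 5, cy = 4, cz = 2, w = 2, d = 1, color = 'maroon'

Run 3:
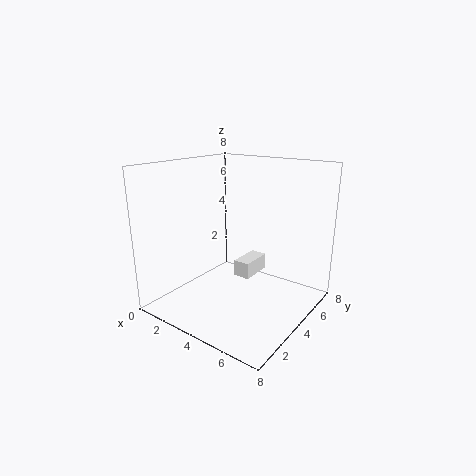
cx = 3, cy = 5, cz = 1, w = 1, d = 2, color = 'white'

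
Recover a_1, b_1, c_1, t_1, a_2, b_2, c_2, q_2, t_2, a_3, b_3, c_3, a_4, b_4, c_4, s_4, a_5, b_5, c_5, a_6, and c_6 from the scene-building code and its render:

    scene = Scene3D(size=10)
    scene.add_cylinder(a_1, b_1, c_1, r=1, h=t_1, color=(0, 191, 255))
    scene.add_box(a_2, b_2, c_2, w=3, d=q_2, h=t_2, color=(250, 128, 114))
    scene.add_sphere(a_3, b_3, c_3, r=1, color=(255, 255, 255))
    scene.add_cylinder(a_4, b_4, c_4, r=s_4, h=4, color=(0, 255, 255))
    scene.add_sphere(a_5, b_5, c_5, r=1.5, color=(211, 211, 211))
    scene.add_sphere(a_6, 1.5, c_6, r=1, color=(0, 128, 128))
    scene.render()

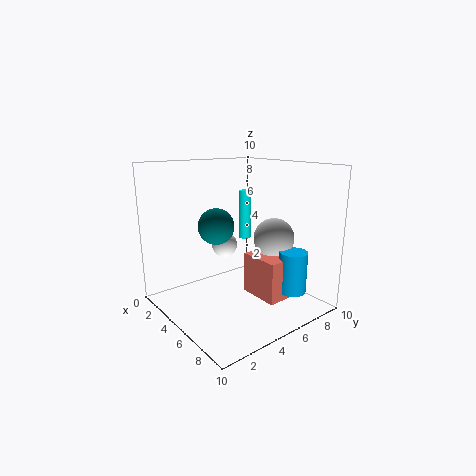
a_1 = 7.5, b_1 = 8, c_1 = 1, t_1 = 3, a_2 = 4.5, b_2 = 6, c_2 = 0.5, q_2 = 3, t_2 = 3, a_3 = 2, b_3 = 6, c_3 = 3.5, a_4 = 1.5, b_4 = 8.5, c_4 = 3.5, s_4 = 0.5, a_5 = 5.5, b_5 = 8, c_5 = 4.5, a_6 = 7.5, c_6 = 7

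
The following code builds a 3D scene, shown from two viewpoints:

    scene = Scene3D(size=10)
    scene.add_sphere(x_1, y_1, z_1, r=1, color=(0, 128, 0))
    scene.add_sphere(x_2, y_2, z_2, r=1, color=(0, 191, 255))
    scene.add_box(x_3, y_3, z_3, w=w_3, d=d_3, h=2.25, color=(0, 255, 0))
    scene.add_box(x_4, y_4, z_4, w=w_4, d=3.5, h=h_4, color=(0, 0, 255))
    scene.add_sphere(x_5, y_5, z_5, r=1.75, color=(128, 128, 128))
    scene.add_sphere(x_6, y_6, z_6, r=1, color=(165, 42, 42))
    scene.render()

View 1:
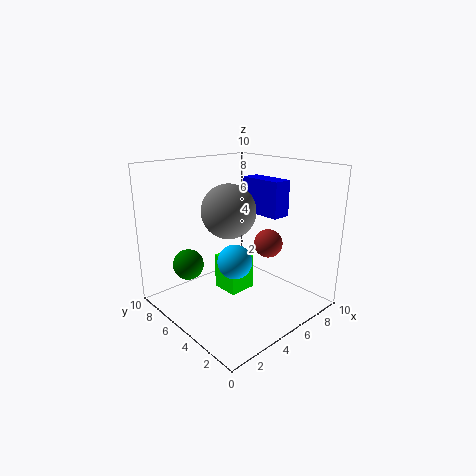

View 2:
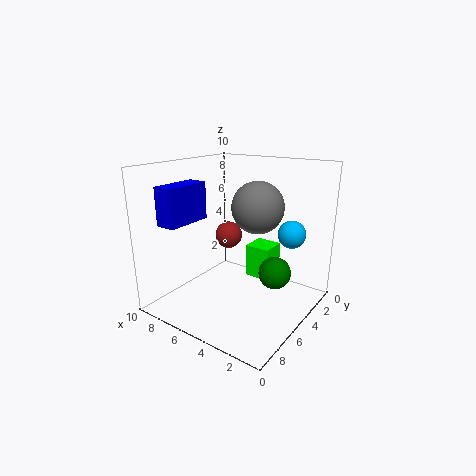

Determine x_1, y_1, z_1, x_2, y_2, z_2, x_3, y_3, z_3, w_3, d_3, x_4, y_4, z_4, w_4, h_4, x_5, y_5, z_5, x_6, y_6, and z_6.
x_1 = 1.5; y_1 = 6; z_1 = 3.75; x_2 = 2.25; y_2 = 2.25; z_2 = 5; x_3 = 2.75; y_3 = 3; z_3 = 2.25; w_3 = 1.75; d_3 = 1.75; x_4 = 8.25; y_4 = 4.5; z_4 = 5.75; w_4 = 1.5; h_4 = 2.75; x_5 = 3.75; y_5 = 4.5; z_5 = 7.25; x_6 = 6.75; y_6 = 3.75; z_6 = 4.5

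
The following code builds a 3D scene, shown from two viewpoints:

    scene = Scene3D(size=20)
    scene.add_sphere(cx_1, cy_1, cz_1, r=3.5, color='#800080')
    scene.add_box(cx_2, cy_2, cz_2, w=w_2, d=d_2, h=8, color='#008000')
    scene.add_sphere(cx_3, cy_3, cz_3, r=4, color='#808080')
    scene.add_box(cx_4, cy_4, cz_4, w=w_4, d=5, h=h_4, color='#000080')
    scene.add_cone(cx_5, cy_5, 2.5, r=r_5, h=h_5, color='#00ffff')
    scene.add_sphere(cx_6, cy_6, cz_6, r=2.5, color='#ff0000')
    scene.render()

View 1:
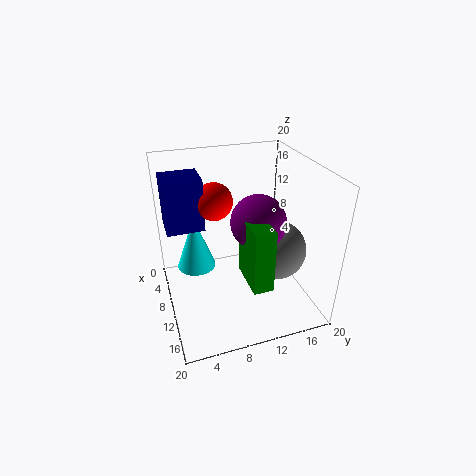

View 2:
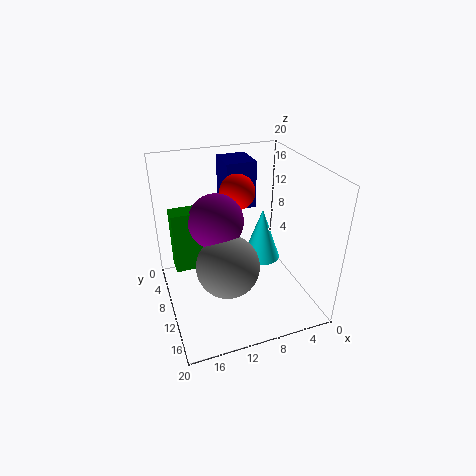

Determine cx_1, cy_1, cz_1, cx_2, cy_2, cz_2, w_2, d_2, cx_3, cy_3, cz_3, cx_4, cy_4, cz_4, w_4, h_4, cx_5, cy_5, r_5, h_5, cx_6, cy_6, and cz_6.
cx_1 = 13.5; cy_1 = 11.5; cz_1 = 14; cx_2 = 13.5; cy_2 = 9; cz_2 = 7.5; w_2 = 5.5; d_2 = 2.5; cx_3 = 13; cy_3 = 14.5; cz_3 = 9; cx_4 = 5.5; cy_4 = 0.5; cz_4 = 12; w_4 = 4.5; h_4 = 7; cx_5 = 4; cy_5 = 5; r_5 = 3; h_5 = 8.5; cx_6 = 9; cy_6 = 7; cz_6 = 15.5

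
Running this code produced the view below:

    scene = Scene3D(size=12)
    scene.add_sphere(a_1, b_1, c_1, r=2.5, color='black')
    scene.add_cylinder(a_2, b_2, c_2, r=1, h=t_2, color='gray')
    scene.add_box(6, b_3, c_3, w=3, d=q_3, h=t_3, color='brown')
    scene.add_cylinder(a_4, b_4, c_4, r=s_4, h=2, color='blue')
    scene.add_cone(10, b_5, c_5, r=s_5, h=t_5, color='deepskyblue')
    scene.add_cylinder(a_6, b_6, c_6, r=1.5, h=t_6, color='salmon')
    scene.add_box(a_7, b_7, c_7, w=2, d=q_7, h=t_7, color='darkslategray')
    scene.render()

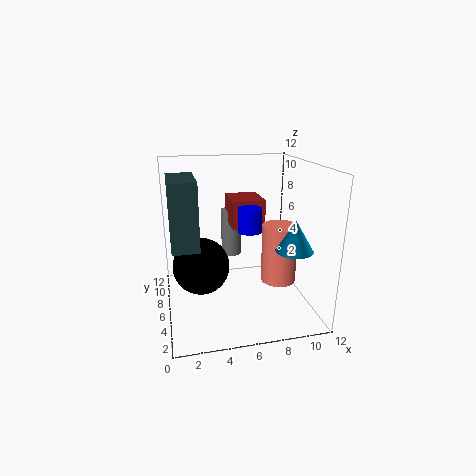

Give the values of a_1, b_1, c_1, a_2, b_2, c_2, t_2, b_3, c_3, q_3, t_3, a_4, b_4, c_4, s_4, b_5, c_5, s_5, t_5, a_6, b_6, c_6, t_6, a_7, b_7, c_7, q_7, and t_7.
a_1 = 3, b_1 = 7.5, c_1 = 3, a_2 = 6.5, b_2 = 11, c_2 = 2.5, t_2 = 4.5, b_3 = 8, c_3 = 6, q_3 = 3.5, t_3 = 2.5, a_4 = 7, b_4 = 6, c_4 = 6.5, s_4 = 1, b_5 = 3.5, c_5 = 5.5, s_5 = 1.5, t_5 = 2.5, a_6 = 9.5, b_6 = 5.5, c_6 = 2, t_6 = 5, a_7 = 0.5, b_7 = 2.5, c_7 = 6.5, q_7 = 4, t_7 = 5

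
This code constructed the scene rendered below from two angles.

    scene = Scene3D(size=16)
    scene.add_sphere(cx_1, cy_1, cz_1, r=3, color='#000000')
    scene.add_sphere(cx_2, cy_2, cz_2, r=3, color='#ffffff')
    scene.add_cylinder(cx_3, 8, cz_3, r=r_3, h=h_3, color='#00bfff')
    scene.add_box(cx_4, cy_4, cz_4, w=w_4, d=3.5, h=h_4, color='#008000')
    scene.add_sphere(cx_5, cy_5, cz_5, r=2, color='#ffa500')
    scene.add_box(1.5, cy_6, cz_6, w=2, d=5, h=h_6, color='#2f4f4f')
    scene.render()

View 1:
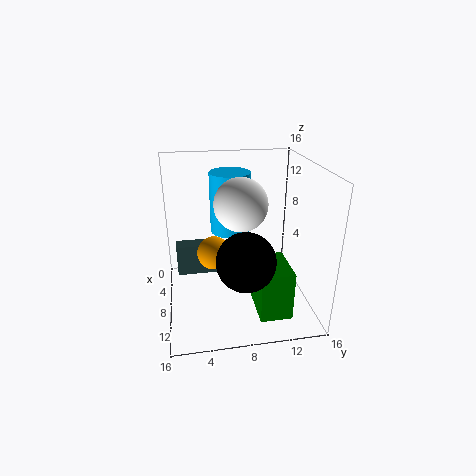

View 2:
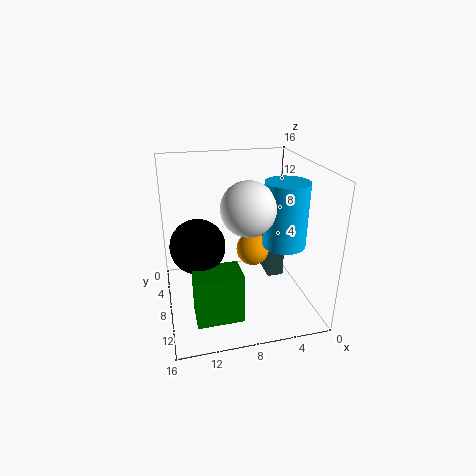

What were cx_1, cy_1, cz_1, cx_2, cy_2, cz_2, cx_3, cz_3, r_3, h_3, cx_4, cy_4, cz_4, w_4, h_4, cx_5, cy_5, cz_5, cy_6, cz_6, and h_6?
cx_1 = 12.5; cy_1 = 8; cz_1 = 7.5; cx_2 = 7; cy_2 = 8.5; cz_2 = 11.5; cx_3 = 2.5; cz_3 = 6.5; r_3 = 2.5; h_3 = 7.5; cx_4 = 8.5; cy_4 = 9.5; cz_4 = 0.5; w_4 = 5; h_4 = 5.5; cx_5 = 5.5; cy_5 = 5.5; cz_5 = 5; cy_6 = 1; cz_6 = 1; h_6 = 4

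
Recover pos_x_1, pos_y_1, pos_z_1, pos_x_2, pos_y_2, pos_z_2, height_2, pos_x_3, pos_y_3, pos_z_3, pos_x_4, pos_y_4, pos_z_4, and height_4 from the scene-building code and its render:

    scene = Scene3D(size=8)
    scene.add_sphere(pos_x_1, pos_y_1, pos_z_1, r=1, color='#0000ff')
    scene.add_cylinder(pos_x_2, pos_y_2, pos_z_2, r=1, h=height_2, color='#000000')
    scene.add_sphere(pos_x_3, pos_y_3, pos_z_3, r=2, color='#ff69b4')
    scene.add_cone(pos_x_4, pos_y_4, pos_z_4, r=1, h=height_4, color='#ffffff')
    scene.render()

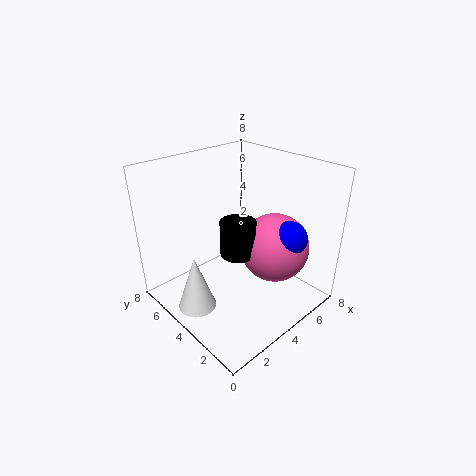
pos_x_1 = 6; pos_y_1 = 2; pos_z_1 = 4; pos_x_2 = 4; pos_y_2 = 4; pos_z_2 = 3; height_2 = 2; pos_x_3 = 6; pos_y_3 = 3; pos_z_3 = 3; pos_x_4 = 1; pos_y_4 = 4; pos_z_4 = 1; height_4 = 3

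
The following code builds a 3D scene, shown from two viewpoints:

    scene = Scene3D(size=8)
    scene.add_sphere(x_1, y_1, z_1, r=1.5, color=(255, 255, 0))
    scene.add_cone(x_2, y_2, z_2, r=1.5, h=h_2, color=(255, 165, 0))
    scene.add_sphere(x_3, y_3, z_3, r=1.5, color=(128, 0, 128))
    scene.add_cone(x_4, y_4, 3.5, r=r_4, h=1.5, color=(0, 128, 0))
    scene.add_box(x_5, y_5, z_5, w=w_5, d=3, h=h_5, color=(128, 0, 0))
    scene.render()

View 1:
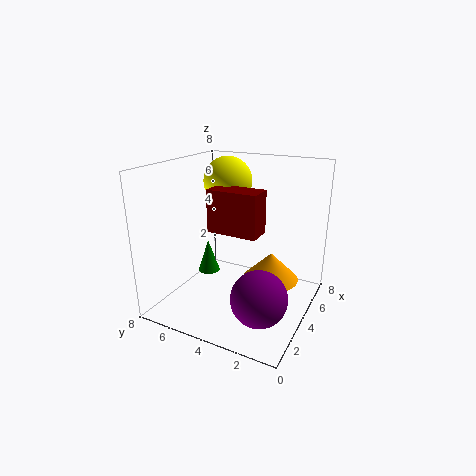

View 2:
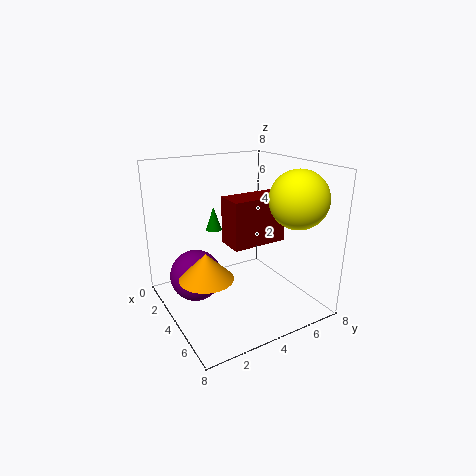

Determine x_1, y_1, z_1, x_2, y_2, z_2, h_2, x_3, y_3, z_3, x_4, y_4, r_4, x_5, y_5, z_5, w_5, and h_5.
x_1 = 6.5
y_1 = 6
z_1 = 6.5
x_2 = 4
y_2 = 2
z_2 = 2
h_2 = 1.5
x_3 = 2.5
y_3 = 2
z_3 = 1.5
x_4 = 1
y_4 = 4
r_4 = 0.5
x_5 = 4
y_5 = 3
z_5 = 4
w_5 = 1.5
h_5 = 2.5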